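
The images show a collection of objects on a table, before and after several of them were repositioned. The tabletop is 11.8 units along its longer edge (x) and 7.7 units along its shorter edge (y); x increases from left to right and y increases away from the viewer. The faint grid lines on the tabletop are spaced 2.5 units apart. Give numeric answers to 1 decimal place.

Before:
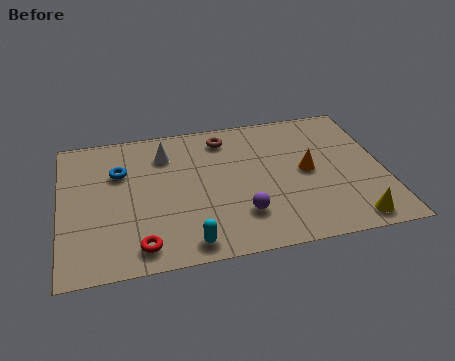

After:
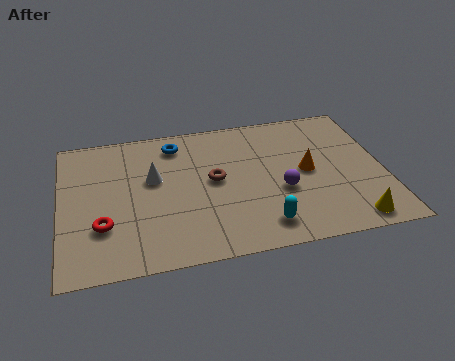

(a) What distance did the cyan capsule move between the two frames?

2.7

The cyan capsule moved from about (4.5, 0.9) to (7.2, 1.3), a distance of √(2.7² + 0.4²) ≈ 2.7.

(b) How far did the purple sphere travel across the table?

1.8

The purple sphere moved from about (6.5, 2.0) to (8.0, 3.0), a distance of √(1.5² + 1.0²) ≈ 1.8.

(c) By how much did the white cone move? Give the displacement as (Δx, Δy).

(-0.5, -1.3)

The white cone started near (3.9, 5.9) and ended near (3.4, 4.6).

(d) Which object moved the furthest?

the cyan capsule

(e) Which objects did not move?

the yellow cone and the orange cone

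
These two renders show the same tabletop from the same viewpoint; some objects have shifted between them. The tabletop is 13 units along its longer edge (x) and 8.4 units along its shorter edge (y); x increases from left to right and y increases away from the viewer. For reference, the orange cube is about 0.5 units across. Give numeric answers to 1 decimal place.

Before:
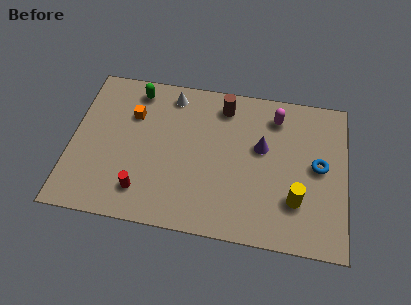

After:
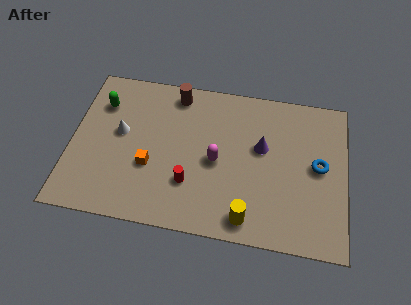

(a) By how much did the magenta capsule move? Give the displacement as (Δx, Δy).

(-2.7, -2.9)

From the two frames, the magenta capsule sits at roughly (9.6, 6.8) before and (6.9, 3.9) after.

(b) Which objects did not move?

the purple cone and the blue torus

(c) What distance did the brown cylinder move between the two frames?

2.3

The brown cylinder was near (7.1, 7.0) before and (4.8, 7.3) after, so it travelled √(2.3² + 0.3²) ≈ 2.3 units.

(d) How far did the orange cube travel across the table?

2.9

The orange cube was near (2.8, 5.8) before and (3.8, 3.1) after, so it travelled √(1.0² + 2.7²) ≈ 2.9 units.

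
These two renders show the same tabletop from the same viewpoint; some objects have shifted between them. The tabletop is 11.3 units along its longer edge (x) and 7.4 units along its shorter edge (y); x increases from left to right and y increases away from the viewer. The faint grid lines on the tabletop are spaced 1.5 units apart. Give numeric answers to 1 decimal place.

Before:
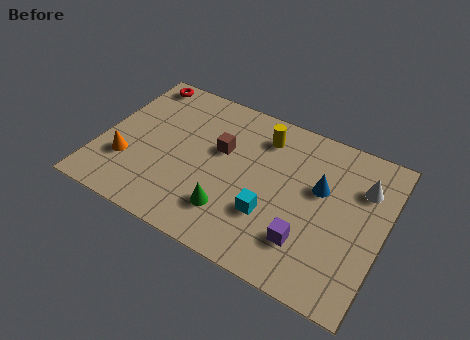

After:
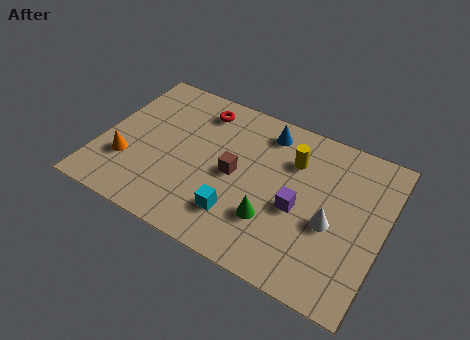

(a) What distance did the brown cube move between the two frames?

1.1

The brown cube was near (4.7, 4.5) before and (5.4, 3.6) after, so it travelled √(0.7² + 0.9²) ≈ 1.1 units.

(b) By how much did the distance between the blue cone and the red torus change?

-5.3

Before: roughly 8.0 units apart; after: 2.7. That's 5.3 units closer together.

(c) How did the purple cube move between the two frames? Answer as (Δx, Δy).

(-0.5, 1.3)

From the two frames, the purple cube sits at roughly (8.5, 1.9) before and (8.0, 3.2) after.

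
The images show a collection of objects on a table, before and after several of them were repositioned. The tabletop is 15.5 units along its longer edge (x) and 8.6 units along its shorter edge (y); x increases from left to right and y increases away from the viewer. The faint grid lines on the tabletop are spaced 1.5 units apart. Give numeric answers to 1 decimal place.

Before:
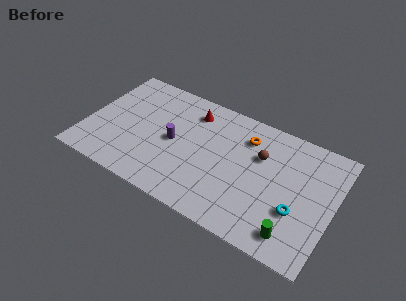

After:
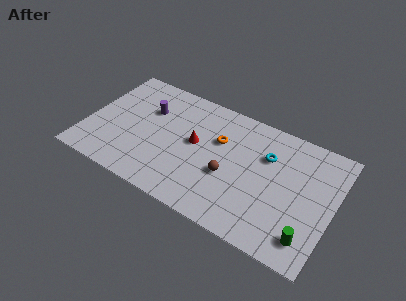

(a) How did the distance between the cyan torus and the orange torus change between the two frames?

-2.1

They were about 5.1 units apart before and 3.0 after — 2.1 units closer together.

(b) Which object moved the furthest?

the cyan torus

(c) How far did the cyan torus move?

3.6

The cyan torus was near (13.4, 3.0) before and (11.2, 5.9) after, so it travelled √(2.2² + 2.9²) ≈ 3.6 units.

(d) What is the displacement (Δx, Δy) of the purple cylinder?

(-1.9, 1.6)

From the two frames, the purple cylinder sits at roughly (5.5, 4.2) before and (3.6, 5.8) after.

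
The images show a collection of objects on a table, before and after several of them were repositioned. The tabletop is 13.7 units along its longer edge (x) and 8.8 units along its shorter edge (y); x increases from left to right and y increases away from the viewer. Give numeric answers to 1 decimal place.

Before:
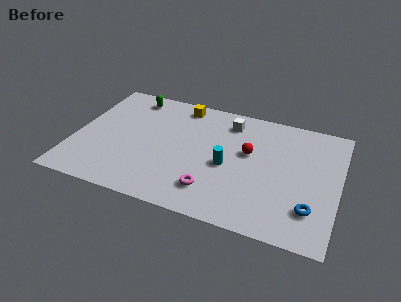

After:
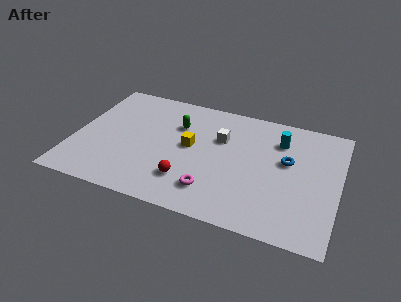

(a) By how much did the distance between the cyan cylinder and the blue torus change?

-3.2

Before: roughly 4.7 units apart; after: 1.5. That's 3.2 units closer together.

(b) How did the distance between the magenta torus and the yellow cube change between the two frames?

-3.1

Before: roughly 6.2 units apart; after: 3.1. That's 3.1 units closer together.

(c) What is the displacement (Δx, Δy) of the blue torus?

(-1.4, 3.0)

The blue torus started near (12.4, 2.2) and ended near (11.0, 5.2).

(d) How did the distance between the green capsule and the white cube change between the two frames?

-2.9

Before: roughly 5.2 units apart; after: 2.3. That's 2.9 units closer together.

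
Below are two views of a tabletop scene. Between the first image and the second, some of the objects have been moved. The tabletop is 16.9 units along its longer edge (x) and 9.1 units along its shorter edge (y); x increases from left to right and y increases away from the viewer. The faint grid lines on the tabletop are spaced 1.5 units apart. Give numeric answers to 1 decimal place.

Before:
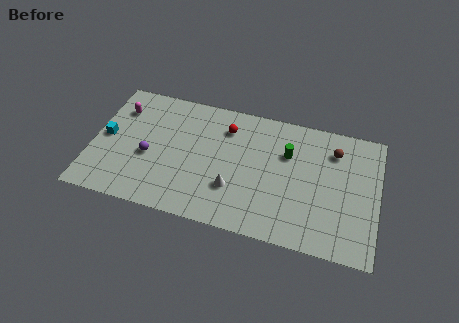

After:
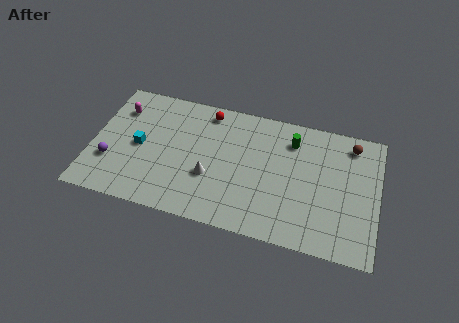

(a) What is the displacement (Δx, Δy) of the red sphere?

(-1.2, 0.9)

From the two frames, the red sphere sits at roughly (7.8, 7.0) before and (6.6, 7.9) after.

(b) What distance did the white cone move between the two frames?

1.5

The white cone moved from about (8.5, 2.8) to (7.1, 3.3), a distance of √(1.4² + 0.5²) ≈ 1.5.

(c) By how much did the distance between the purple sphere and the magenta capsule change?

+0.3

They were about 3.6 units apart before and 3.9 after — 0.3 units further apart.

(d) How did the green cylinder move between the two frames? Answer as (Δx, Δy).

(0.2, 1.0)

From the two frames, the green cylinder sits at roughly (11.5, 6.1) before and (11.7, 7.1) after.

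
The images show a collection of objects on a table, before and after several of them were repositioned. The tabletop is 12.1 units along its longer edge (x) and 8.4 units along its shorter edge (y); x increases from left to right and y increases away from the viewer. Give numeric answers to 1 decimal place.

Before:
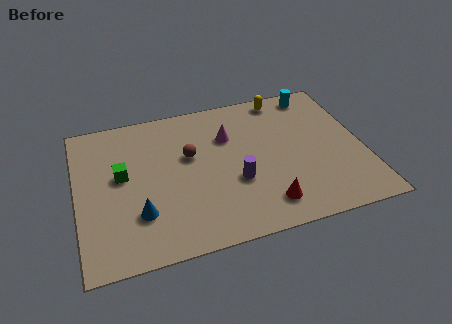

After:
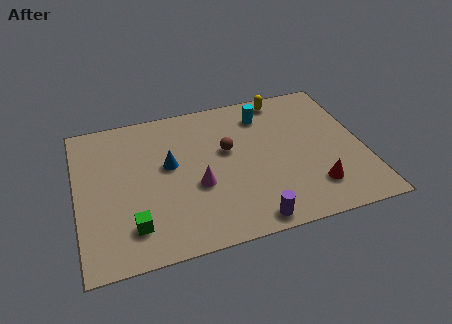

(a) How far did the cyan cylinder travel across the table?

2.4

The cyan cylinder moved from about (10.4, 7.4) to (8.1, 6.7), a distance of √(2.3² + 0.7²) ≈ 2.4.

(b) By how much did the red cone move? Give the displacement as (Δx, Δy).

(2.1, 0.4)

The red cone started near (7.7, 1.5) and ended near (9.8, 1.9).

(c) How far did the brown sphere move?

1.6

From (4.8, 5.1) to (6.4, 5.0), the brown sphere covered √(1.6² + 0.1²) ≈ 1.6 units.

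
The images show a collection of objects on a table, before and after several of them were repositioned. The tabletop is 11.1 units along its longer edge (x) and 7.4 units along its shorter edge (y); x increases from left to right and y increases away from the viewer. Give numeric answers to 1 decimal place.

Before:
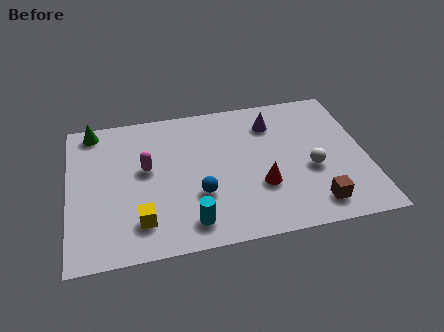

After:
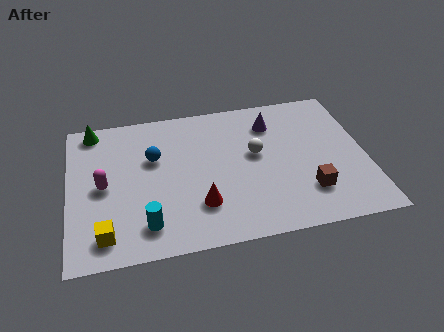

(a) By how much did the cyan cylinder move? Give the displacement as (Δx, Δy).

(-1.6, 0.2)

The cyan cylinder started near (4.4, 1.2) and ended near (2.8, 1.4).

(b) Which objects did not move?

the purple cone and the green cone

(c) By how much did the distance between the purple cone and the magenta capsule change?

+1.7

They were about 5.0 units apart before and 6.7 after — 1.7 units further apart.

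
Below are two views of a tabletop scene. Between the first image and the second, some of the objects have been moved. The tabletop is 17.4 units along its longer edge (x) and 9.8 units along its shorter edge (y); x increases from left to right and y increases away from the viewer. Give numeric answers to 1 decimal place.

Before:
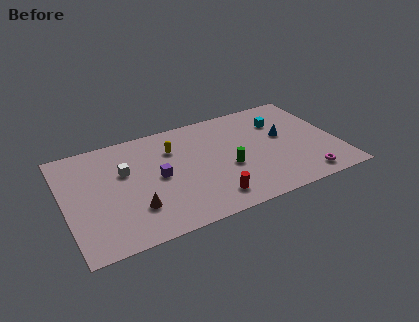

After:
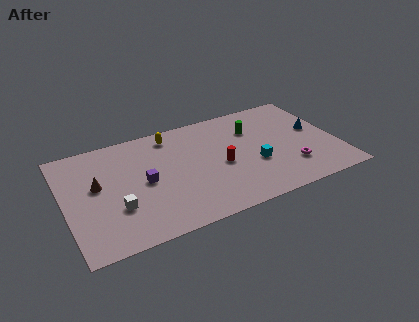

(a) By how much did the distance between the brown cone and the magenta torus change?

+1.7

Before: roughly 10.8 units apart; after: 12.5. That's 1.7 units further apart.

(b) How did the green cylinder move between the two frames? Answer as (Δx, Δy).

(2.0, 3.0)

From the two frames, the green cylinder sits at roughly (10.3, 4.0) before and (12.3, 7.0) after.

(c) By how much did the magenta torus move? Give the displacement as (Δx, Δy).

(-0.7, 1.3)

The magenta torus was at about (14.9, 1.3) and moved to about (14.2, 2.6).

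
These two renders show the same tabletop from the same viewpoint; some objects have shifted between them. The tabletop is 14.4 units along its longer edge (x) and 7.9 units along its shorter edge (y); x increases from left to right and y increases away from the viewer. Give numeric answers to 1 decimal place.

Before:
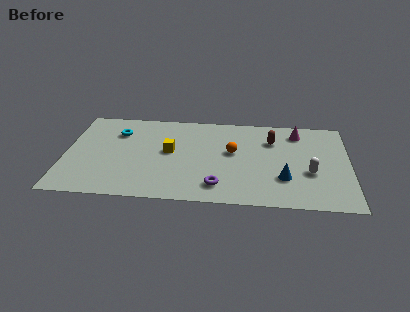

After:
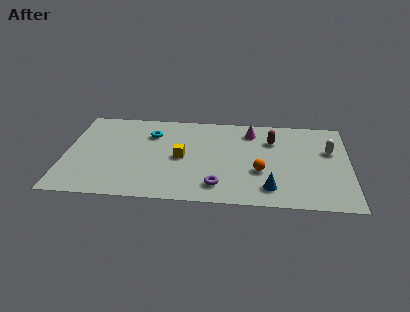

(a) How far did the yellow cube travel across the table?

0.8

The yellow cube was near (5.3, 4.3) before and (5.9, 3.8) after, so it travelled √(0.6² + 0.5²) ≈ 0.8 units.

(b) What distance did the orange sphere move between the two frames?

2.1

From (8.5, 4.5) to (9.9, 2.9), the orange sphere covered √(1.4² + 1.6²) ≈ 2.1 units.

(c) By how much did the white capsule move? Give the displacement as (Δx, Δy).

(1.0, 2.0)

The white capsule started near (12.4, 3.0) and ended near (13.4, 5.0).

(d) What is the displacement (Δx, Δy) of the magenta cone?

(-2.4, -0.1)

The magenta cone started near (11.8, 6.5) and ended near (9.4, 6.4).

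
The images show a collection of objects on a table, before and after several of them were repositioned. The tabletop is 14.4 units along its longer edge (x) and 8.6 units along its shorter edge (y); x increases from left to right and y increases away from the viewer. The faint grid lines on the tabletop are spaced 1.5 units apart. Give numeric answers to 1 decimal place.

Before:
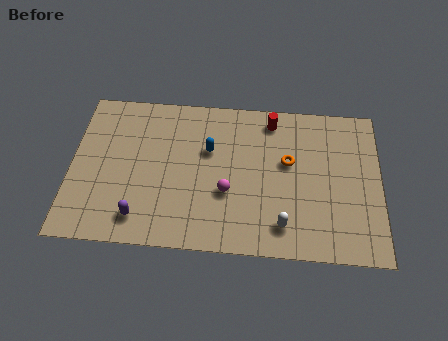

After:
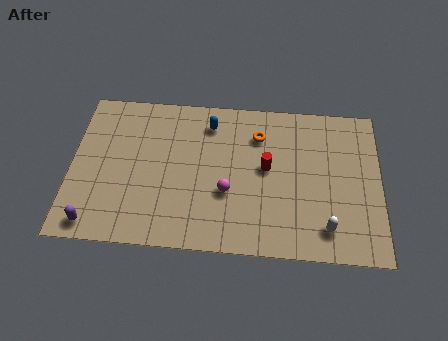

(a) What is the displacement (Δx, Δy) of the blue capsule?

(0.0, 1.5)

The blue capsule started near (6.4, 5.5) and ended near (6.4, 7.0).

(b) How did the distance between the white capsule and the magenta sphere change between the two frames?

+1.8

They were about 3.1 units apart before and 4.9 after — 1.8 units further apart.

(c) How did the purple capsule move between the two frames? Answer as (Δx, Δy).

(-2.1, -0.5)

The purple capsule started near (3.3, 1.5) and ended near (1.2, 1.0).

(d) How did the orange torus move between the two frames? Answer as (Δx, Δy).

(-1.4, 1.4)

The orange torus was at about (10.1, 5.1) and moved to about (8.7, 6.5).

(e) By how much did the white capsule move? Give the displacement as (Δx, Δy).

(2.0, 0.0)

The white capsule was at about (9.9, 1.6) and moved to about (11.9, 1.6).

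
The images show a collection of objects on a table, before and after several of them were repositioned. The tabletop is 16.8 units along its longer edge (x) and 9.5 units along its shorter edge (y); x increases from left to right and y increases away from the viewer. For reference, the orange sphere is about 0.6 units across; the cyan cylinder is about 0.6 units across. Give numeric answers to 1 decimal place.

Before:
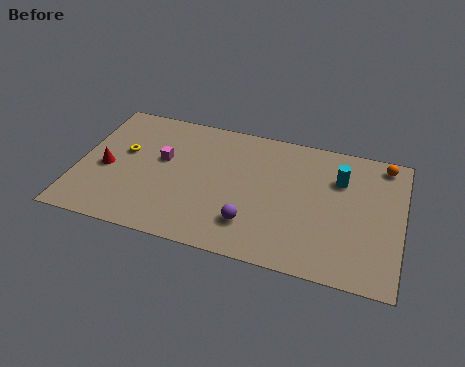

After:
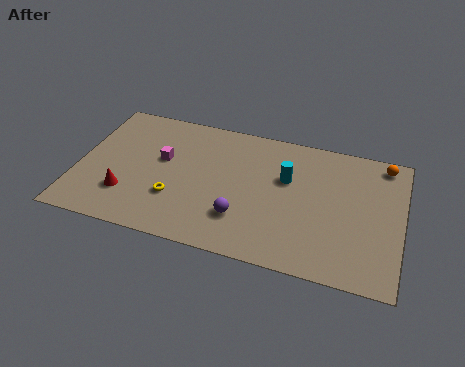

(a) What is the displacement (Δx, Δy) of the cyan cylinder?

(-2.7, -0.7)

The cyan cylinder started near (13.5, 6.7) and ended near (10.8, 6.0).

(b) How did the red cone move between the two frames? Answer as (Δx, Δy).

(1.2, -1.6)

The red cone started near (1.5, 4.2) and ended near (2.7, 2.6).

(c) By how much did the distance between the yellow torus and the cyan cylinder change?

-4.9

They were about 11.3 units apart before and 6.4 after — 4.9 units closer together.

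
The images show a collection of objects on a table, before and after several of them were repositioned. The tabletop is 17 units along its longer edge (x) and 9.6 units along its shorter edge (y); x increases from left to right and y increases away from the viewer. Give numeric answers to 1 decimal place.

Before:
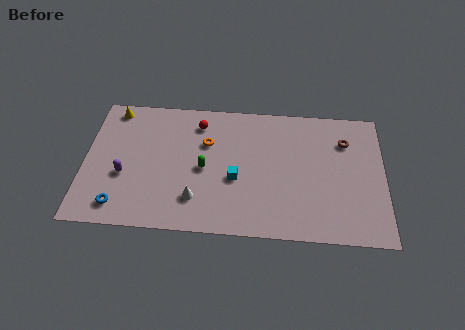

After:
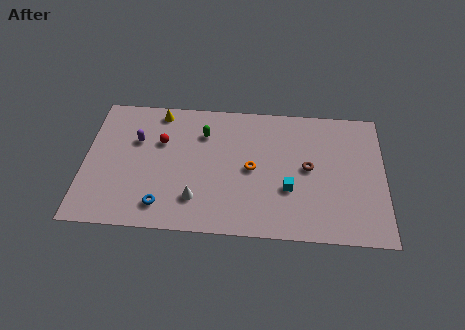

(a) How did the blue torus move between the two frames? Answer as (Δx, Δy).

(2.4, 0.2)

From the two frames, the blue torus sits at roughly (2.1, 1.5) before and (4.5, 1.7) after.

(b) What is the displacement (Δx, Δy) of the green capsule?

(-0.1, 2.6)

The green capsule started near (6.8, 4.5) and ended near (6.7, 7.1).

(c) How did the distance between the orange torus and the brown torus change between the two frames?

-4.7

The distance was about 7.9 in the first image and 3.2 in the second, so they moved 4.7 units closer together.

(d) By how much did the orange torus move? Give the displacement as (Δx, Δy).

(2.6, -1.7)

The orange torus started near (6.9, 6.4) and ended near (9.5, 4.7).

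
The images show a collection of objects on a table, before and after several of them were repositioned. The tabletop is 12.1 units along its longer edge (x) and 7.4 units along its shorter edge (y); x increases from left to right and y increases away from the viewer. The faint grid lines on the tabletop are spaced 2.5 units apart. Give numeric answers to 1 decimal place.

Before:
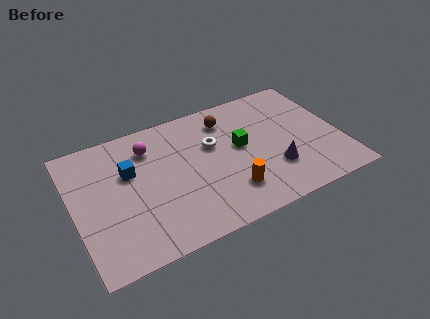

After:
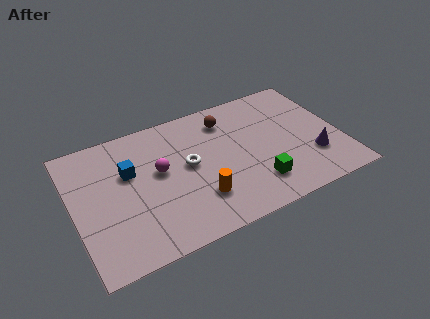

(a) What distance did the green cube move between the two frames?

2.4

From (7.6, 4.1) to (8.0, 1.7), the green cube covered √(0.4² + 2.4²) ≈ 2.4 units.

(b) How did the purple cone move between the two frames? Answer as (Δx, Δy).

(1.8, 0.0)

The purple cone was at about (8.9, 2.2) and moved to about (10.7, 2.2).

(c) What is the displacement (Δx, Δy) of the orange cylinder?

(-1.4, 0.2)

From the two frames, the orange cylinder sits at roughly (6.8, 1.8) before and (5.4, 2.0) after.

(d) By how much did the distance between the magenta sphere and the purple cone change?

+0.7

Before: roughly 6.4 units apart; after: 7.1. That's 0.7 units further apart.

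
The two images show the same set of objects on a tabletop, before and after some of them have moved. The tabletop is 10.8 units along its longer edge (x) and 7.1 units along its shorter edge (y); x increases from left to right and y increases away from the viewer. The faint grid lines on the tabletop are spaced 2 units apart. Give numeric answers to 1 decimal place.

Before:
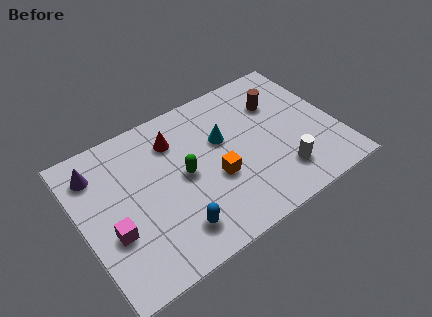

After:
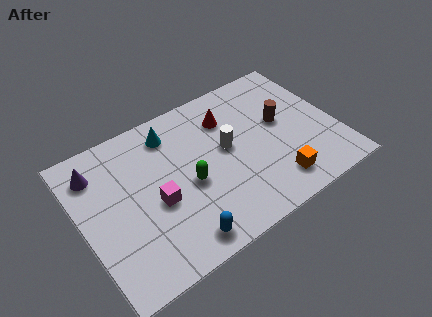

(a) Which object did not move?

the purple cone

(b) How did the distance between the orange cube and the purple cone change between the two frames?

+2.7

They were about 5.4 units apart before and 8.1 after — 2.7 units further apart.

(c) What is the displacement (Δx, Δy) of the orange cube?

(2.3, -1.5)

The orange cube was at about (5.5, 2.8) and moved to about (7.8, 1.3).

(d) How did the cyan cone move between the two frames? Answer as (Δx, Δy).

(-2.0, 1.4)

The cyan cone was at about (6.1, 4.4) and moved to about (4.1, 5.8).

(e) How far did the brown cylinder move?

1.0

From (8.6, 5.0) to (8.6, 4.0), the brown cylinder covered √(0.0² + 1.0²) ≈ 1.0 units.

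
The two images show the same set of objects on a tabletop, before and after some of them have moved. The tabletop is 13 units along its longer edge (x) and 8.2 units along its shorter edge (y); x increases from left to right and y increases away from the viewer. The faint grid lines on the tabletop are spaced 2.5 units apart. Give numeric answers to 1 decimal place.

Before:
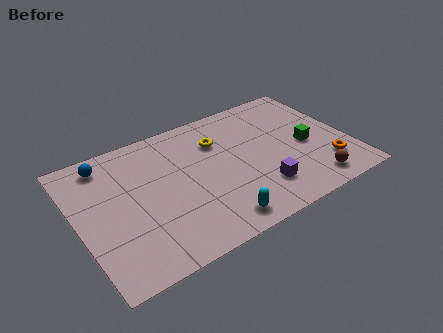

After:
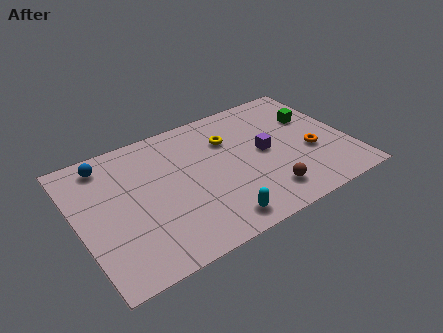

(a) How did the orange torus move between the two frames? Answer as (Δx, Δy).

(-0.6, 1.2)

The orange torus was at about (11.7, 2.0) and moved to about (11.1, 3.2).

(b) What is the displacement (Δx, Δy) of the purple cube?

(0.6, 2.2)

The purple cube was at about (8.4, 2.0) and moved to about (9.0, 4.2).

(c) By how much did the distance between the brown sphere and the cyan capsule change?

-2.2

The distance was about 4.7 in the first image and 2.5 in the second, so they moved 2.2 units closer together.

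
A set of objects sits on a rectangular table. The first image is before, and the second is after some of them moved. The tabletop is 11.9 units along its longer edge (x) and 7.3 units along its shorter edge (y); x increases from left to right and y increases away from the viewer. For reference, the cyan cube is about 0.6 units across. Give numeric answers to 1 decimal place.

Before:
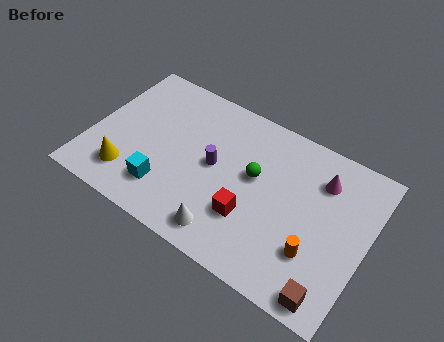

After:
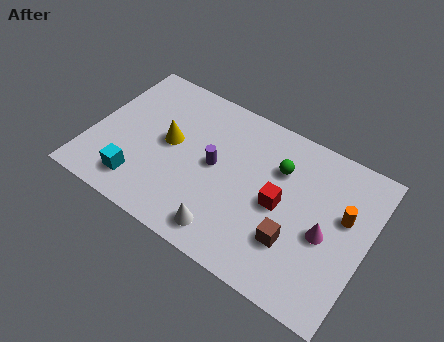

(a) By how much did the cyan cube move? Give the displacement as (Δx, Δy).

(-1.1, -0.3)

From the two frames, the cyan cube sits at roughly (3.5, 1.7) before and (2.4, 1.4) after.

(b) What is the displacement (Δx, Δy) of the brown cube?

(-1.8, 1.4)

The brown cube started near (10.8, 0.8) and ended near (9.0, 2.2).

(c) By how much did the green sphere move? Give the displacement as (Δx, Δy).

(0.9, 0.9)

From the two frames, the green sphere sits at roughly (7.0, 4.2) before and (7.9, 5.1) after.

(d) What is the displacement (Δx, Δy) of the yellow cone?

(1.4, 2.3)

From the two frames, the yellow cone sits at roughly (1.9, 1.6) before and (3.3, 3.9) after.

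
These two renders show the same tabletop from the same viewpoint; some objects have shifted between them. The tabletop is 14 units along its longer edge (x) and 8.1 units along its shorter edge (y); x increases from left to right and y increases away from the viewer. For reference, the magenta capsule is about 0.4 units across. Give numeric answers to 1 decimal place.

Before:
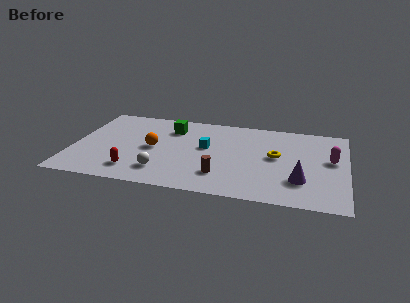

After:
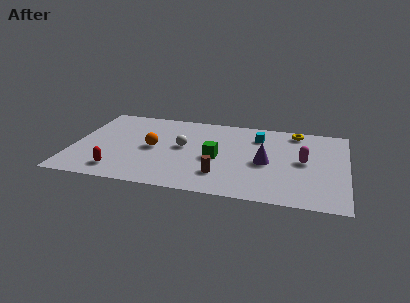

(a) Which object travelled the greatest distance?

the green cube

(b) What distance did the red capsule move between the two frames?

0.8

From (3.3, 1.6) to (2.5, 1.4), the red capsule covered √(0.8² + 0.2²) ≈ 0.8 units.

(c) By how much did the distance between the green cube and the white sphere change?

-2.4

They were about 4.4 units apart before and 2.0 after — 2.4 units closer together.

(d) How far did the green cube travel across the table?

3.6

The green cube was near (4.9, 6.2) before and (7.4, 3.6) after, so it travelled √(2.5² + 2.6²) ≈ 3.6 units.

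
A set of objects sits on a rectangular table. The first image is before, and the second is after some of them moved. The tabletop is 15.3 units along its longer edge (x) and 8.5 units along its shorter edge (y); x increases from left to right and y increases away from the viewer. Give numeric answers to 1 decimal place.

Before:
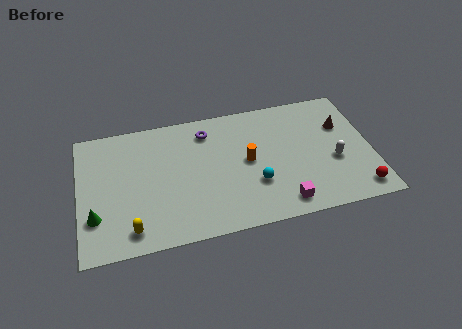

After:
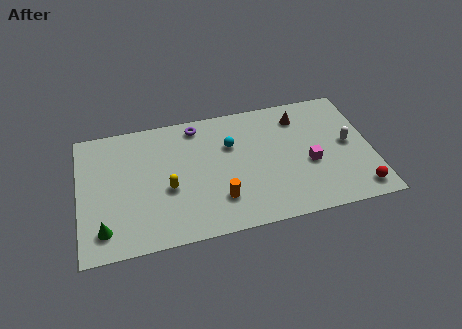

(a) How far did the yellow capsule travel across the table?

3.0

From (2.6, 1.3) to (4.6, 3.5), the yellow capsule covered √(2.0² + 2.2²) ≈ 3.0 units.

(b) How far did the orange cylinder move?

2.7

The orange cylinder moved from about (8.8, 4.4) to (7.2, 2.2), a distance of √(1.6² + 2.2²) ≈ 2.7.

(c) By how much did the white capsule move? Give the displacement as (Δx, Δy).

(0.8, 1.0)

The white capsule started near (13.3, 3.4) and ended near (14.1, 4.4).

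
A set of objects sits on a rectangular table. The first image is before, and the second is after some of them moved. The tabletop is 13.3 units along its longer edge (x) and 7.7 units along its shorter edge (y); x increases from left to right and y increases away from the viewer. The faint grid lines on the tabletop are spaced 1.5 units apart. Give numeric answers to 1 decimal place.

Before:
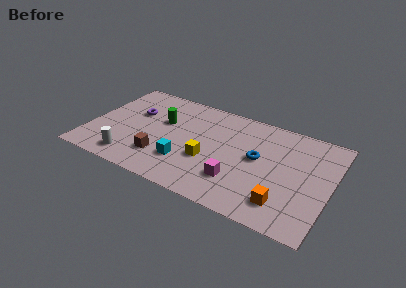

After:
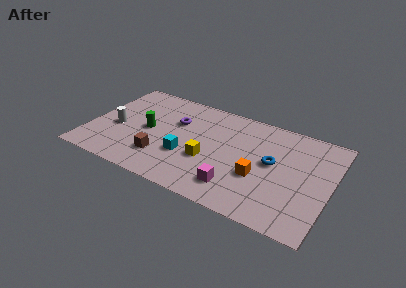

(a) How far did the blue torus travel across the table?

0.8

The blue torus moved from about (9.3, 4.2) to (10.1, 4.2), a distance of √(0.8² + 0.0²) ≈ 0.8.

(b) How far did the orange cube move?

2.0

The orange cube was near (11.0, 1.6) before and (9.5, 2.9) after, so it travelled √(1.5² + 1.3²) ≈ 2.0 units.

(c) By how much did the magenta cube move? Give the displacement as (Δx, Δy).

(0.0, -0.5)

From the two frames, the magenta cube sits at roughly (8.4, 2.1) before and (8.4, 1.6) after.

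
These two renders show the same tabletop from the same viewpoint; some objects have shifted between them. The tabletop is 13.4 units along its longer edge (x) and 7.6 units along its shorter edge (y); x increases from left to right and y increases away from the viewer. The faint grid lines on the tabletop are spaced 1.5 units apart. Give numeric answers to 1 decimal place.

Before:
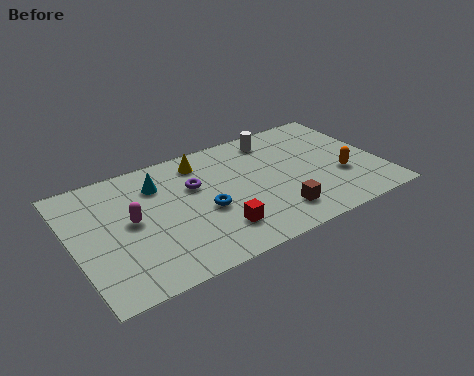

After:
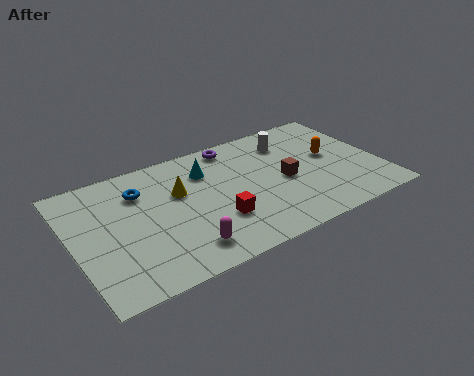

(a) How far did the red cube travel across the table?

0.6

The red cube was near (5.9, 1.8) before and (6.0, 2.4) after, so it travelled √(0.1² + 0.6²) ≈ 0.6 units.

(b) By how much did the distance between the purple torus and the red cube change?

+1.4

They were about 3.1 units apart before and 4.5 after — 1.4 units further apart.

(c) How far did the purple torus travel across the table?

2.7

The purple torus moved from about (5.4, 4.9) to (7.4, 6.7), a distance of √(2.0² + 1.8²) ≈ 2.7.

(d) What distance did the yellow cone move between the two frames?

1.9

The yellow cone was near (5.9, 6.3) before and (4.7, 4.8) after, so it travelled √(1.2² + 1.5²) ≈ 1.9 units.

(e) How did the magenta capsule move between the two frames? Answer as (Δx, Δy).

(1.9, -2.6)

The magenta capsule started near (2.5, 4.0) and ended near (4.4, 1.4).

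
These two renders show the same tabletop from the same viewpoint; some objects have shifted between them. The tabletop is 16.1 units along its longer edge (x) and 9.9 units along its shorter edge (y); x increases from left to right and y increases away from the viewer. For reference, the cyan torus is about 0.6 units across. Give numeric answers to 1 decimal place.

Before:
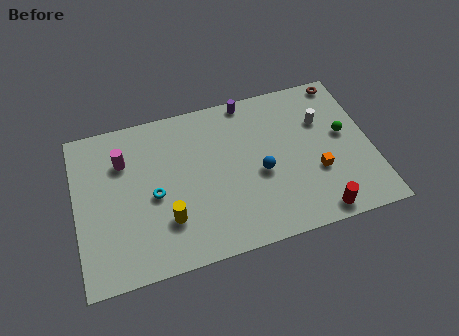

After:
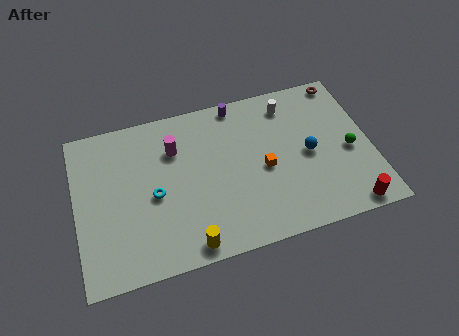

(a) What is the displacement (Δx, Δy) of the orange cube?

(-2.8, 1.0)

The orange cube started near (13.0, 3.5) and ended near (10.2, 4.5).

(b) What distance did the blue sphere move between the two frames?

2.7

The blue sphere was near (10.0, 4.3) before and (12.7, 4.8) after, so it travelled √(2.7² + 0.5²) ≈ 2.7 units.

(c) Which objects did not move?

the brown torus and the cyan torus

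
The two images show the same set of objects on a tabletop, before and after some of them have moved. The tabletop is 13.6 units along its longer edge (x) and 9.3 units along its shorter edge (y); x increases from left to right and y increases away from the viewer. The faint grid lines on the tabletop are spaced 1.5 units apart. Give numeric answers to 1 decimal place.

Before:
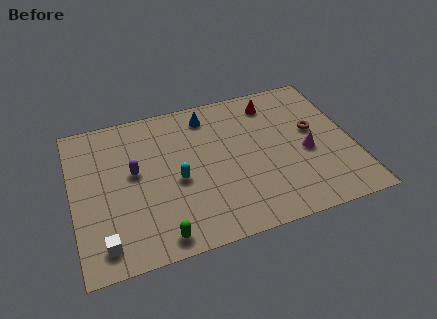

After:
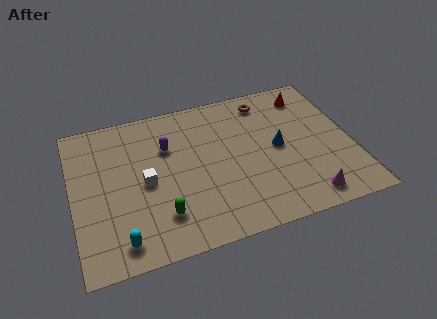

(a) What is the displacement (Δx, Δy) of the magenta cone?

(-0.3, -2.8)

The magenta cone started near (11.3, 4.0) and ended near (11.0, 1.2).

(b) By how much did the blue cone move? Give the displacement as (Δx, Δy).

(3.2, -3.1)

The blue cone was at about (6.8, 7.8) and moved to about (10.0, 4.7).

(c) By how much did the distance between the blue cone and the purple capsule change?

+0.9

The distance was about 4.6 in the first image and 5.5 in the second, so they moved 0.9 units further apart.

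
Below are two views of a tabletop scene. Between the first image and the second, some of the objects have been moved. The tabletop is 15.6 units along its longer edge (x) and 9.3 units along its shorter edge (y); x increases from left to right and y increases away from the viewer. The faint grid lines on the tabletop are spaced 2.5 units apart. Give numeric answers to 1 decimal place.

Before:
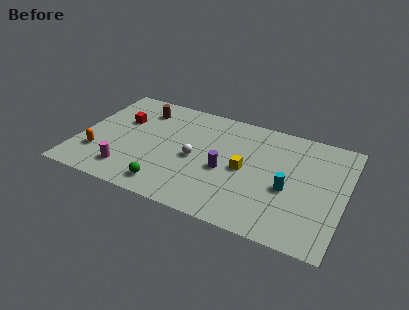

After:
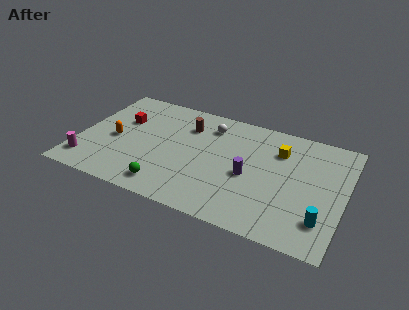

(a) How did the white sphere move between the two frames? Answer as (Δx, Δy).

(0.5, 3.1)

The white sphere was at about (6.9, 4.3) and moved to about (7.4, 7.4).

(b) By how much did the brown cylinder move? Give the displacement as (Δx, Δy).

(2.8, -0.5)

The brown cylinder was at about (3.3, 7.4) and moved to about (6.1, 6.9).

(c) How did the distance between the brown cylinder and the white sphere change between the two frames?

-3.4

They were about 4.8 units apart before and 1.4 after — 3.4 units closer together.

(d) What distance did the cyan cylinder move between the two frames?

2.7

The cyan cylinder moved from about (12.4, 3.9) to (14.5, 2.2), a distance of √(2.1² + 1.7²) ≈ 2.7.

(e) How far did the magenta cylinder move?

2.4

The magenta cylinder moved from about (3.2, 1.8) to (0.8, 1.7), a distance of √(2.4² + 0.1²) ≈ 2.4.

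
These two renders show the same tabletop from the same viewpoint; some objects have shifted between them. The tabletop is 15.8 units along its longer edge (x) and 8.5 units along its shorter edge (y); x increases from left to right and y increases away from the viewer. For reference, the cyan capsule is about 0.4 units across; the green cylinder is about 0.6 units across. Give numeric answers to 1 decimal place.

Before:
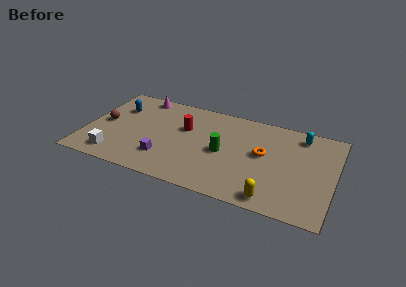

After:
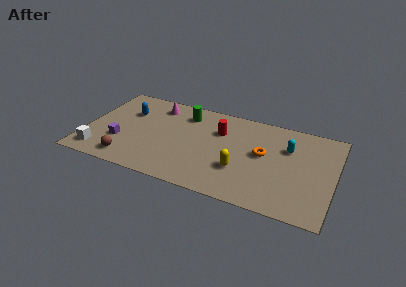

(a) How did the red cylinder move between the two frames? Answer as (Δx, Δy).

(2.2, 0.5)

The red cylinder started near (6.2, 5.4) and ended near (8.4, 5.9).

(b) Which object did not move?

the orange torus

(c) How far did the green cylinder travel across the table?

3.9

The green cylinder moved from about (8.8, 4.0) to (6.1, 6.8), a distance of √(2.7² + 2.8²) ≈ 3.9.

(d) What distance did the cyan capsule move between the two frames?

1.6

The cyan capsule moved from about (13.5, 7.2) to (12.8, 5.8), a distance of √(0.7² + 1.4²) ≈ 1.6.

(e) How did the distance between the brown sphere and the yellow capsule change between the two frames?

-4.4

The distance was about 11.6 in the first image and 7.2 in the second, so they moved 4.4 units closer together.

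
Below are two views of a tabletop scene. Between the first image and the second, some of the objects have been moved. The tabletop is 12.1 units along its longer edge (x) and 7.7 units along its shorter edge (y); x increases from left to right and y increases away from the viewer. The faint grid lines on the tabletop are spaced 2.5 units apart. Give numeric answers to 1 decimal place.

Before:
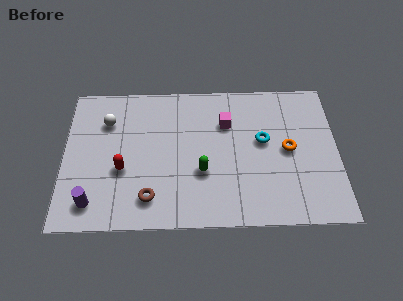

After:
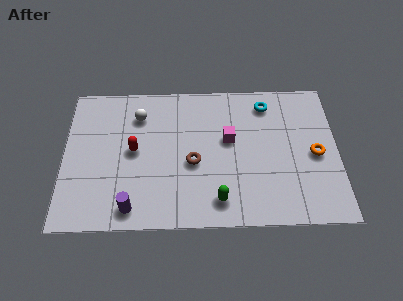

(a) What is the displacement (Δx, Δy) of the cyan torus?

(0.2, 2.0)

From the two frames, the cyan torus sits at roughly (8.8, 4.4) before and (9.0, 6.4) after.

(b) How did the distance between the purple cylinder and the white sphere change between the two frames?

+0.6

The distance was about 4.3 in the first image and 4.9 in the second, so they moved 0.6 units further apart.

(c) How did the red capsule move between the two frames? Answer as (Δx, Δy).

(0.5, 1.0)

The red capsule was at about (2.6, 3.0) and moved to about (3.1, 4.0).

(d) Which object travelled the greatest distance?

the brown torus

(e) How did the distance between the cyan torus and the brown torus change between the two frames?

-1.3

Before: roughly 5.8 units apart; after: 4.5. That's 1.3 units closer together.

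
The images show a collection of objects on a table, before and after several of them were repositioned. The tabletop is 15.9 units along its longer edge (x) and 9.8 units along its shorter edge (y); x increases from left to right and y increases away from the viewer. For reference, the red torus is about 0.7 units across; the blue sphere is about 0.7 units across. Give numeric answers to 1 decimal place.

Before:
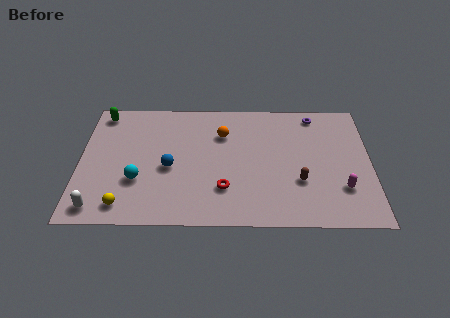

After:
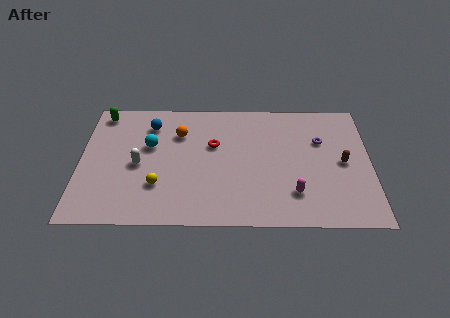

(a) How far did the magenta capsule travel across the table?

2.6

From (14.3, 2.8) to (11.7, 2.4), the magenta capsule covered √(2.6² + 0.4²) ≈ 2.6 units.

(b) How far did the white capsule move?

3.9

From (1.1, 1.2) to (3.2, 4.5), the white capsule covered √(2.1² + 3.3²) ≈ 3.9 units.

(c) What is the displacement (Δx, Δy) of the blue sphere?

(-1.1, 3.4)

The blue sphere started near (4.9, 4.3) and ended near (3.8, 7.7).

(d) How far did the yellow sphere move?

2.3

From (2.5, 1.4) to (4.3, 2.9), the yellow sphere covered √(1.8² + 1.5²) ≈ 2.3 units.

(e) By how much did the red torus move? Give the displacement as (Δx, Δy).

(-0.6, 3.4)

From the two frames, the red torus sits at roughly (7.9, 2.7) before and (7.3, 6.1) after.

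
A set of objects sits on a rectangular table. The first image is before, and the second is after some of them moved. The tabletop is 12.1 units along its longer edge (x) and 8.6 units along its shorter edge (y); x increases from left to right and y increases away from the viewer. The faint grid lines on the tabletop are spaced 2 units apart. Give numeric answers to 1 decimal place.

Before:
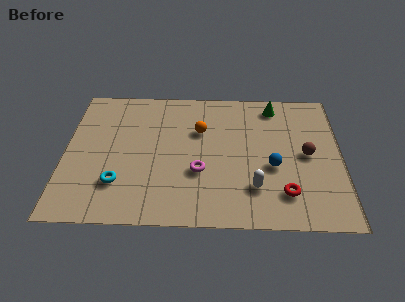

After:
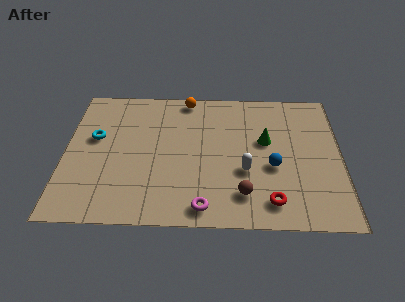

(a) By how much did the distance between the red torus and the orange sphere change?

+2.1

The distance was about 5.3 in the first image and 7.4 in the second, so they moved 2.1 units further apart.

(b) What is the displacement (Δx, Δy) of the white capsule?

(-0.4, 1.0)

The white capsule started near (8.3, 2.2) and ended near (7.9, 3.2).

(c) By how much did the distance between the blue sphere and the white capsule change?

-0.3

Before: roughly 1.5 units apart; after: 1.2. That's 0.3 units closer together.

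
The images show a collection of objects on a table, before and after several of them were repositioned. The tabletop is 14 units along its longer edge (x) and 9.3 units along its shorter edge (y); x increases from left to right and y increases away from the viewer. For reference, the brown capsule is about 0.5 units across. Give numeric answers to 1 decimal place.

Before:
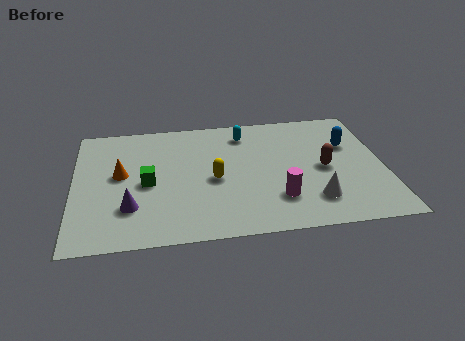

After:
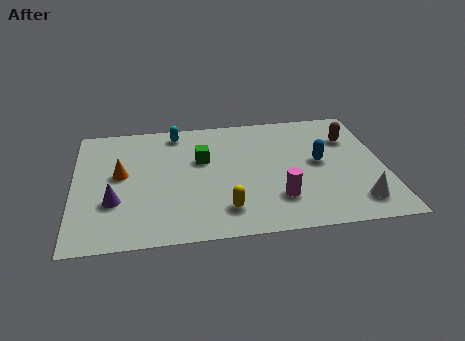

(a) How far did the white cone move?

1.9

The white cone moved from about (10.7, 2.1) to (12.6, 1.7), a distance of √(1.9² + 0.4²) ≈ 1.9.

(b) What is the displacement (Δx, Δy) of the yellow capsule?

(0.4, -2.3)

From the two frames, the yellow capsule sits at roughly (6.3, 4.2) before and (6.7, 1.9) after.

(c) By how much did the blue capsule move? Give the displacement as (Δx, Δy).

(-1.4, -1.2)

The blue capsule started near (12.5, 6.1) and ended near (11.1, 4.9).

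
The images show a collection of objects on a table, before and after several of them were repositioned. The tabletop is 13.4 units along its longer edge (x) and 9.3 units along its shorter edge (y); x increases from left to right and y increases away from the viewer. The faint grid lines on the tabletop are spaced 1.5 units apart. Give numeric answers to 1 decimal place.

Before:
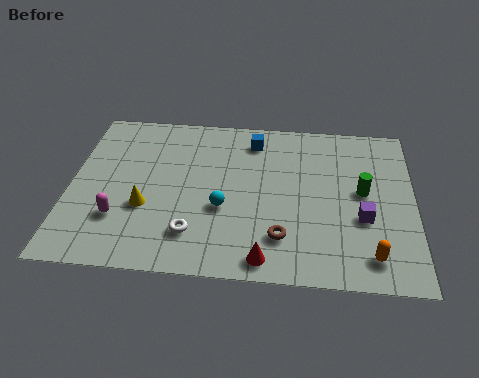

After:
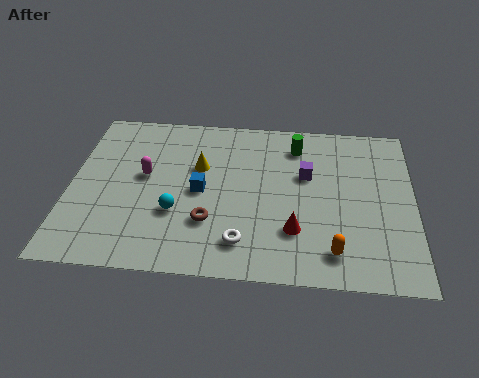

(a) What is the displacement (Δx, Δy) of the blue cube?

(-2.0, -3.2)

From the two frames, the blue cube sits at roughly (7.1, 7.7) before and (5.1, 4.5) after.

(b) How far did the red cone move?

1.9

From (7.7, 1.0) to (8.8, 2.6), the red cone covered √(1.1² + 1.6²) ≈ 1.9 units.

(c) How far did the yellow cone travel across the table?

3.2

The yellow cone was near (3.0, 3.4) before and (5.0, 5.9) after, so it travelled √(2.0² + 2.5²) ≈ 3.2 units.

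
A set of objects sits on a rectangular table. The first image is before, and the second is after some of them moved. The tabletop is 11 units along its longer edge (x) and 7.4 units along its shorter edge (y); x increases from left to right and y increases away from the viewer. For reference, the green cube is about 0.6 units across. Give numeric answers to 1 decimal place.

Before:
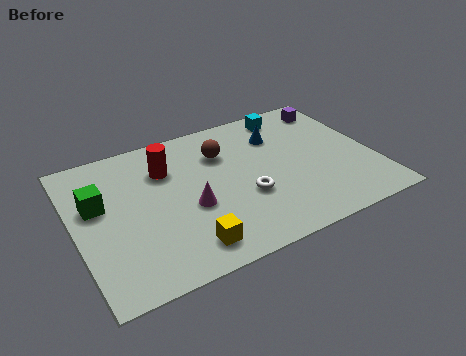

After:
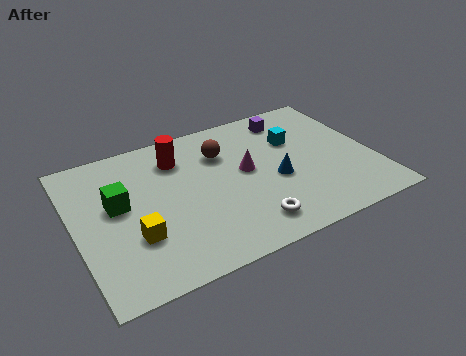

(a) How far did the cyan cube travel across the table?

1.5

From (8.3, 6.4) to (8.3, 4.9), the cyan cube covered √(0.0² + 1.5²) ≈ 1.5 units.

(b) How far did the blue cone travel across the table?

2.3

The blue cone was near (7.7, 5.4) before and (7.3, 3.1) after, so it travelled √(0.4² + 2.3²) ≈ 2.3 units.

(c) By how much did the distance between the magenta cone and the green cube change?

+1.2

Before: roughly 3.5 units apart; after: 4.7. That's 1.2 units further apart.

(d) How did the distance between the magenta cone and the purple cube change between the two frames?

-3.7

They were about 6.7 units apart before and 3.0 after — 3.7 units closer together.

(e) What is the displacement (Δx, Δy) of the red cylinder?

(0.5, 0.4)

From the two frames, the red cylinder sits at roughly (3.5, 5.3) before and (4.0, 5.7) after.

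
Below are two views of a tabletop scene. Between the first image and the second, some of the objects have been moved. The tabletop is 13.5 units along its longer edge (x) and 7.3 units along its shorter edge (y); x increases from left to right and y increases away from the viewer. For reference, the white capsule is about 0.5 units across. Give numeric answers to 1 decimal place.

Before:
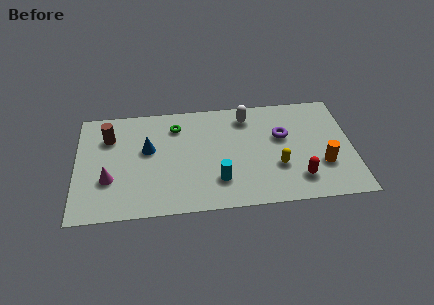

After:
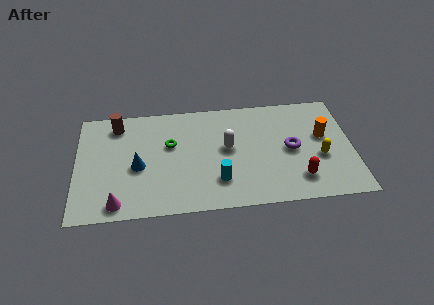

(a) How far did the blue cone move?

1.2

From (3.5, 4.3) to (3.0, 3.2), the blue cone covered √(0.5² + 1.1²) ≈ 1.2 units.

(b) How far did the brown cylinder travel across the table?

0.9

The brown cylinder moved from about (1.6, 5.3) to (2.0, 6.1), a distance of √(0.4² + 0.8²) ≈ 0.9.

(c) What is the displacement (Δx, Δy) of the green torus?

(-0.3, -1.2)

From the two frames, the green torus sits at roughly (4.9, 5.7) before and (4.6, 4.5) after.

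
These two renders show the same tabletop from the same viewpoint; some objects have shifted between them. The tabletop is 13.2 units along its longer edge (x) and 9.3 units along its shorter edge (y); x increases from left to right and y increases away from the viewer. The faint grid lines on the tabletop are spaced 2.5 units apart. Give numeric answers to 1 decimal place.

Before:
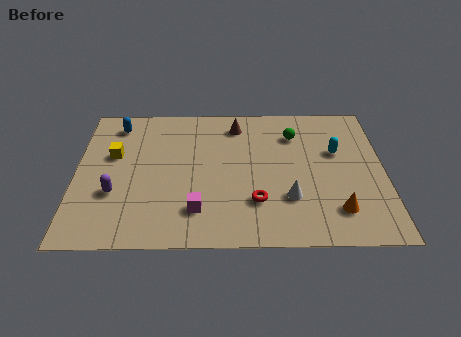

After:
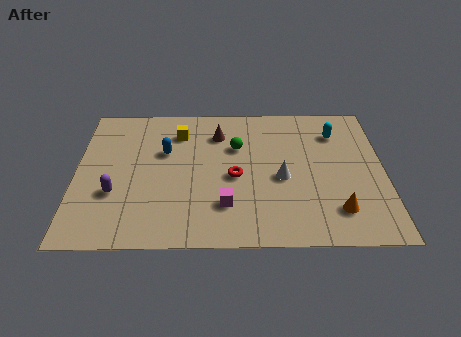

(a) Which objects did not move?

the orange cone and the purple capsule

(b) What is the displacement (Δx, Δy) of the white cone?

(-0.3, 1.3)

The white cone started near (9.1, 2.8) and ended near (8.8, 4.1).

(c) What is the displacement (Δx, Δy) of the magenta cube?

(1.2, 0.3)

From the two frames, the magenta cube sits at roughly (5.2, 2.1) before and (6.4, 2.4) after.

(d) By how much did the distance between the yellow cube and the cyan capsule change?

-2.8

The distance was about 9.6 in the first image and 6.8 in the second, so they moved 2.8 units closer together.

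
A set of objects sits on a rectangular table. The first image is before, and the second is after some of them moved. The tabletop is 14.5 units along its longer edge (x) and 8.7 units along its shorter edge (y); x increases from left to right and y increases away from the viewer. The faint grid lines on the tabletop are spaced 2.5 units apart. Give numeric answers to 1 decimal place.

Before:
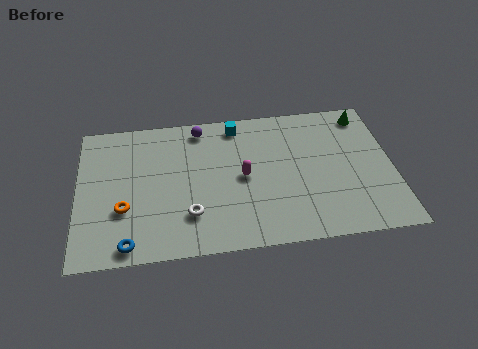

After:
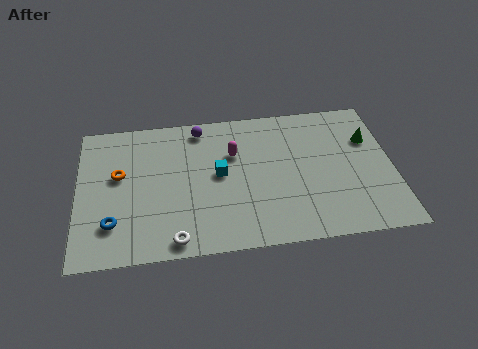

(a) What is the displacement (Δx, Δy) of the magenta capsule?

(-0.4, 1.5)

The magenta capsule was at about (7.6, 4.3) and moved to about (7.2, 5.8).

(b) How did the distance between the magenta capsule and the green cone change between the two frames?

-0.3

They were about 6.6 units apart before and 6.3 after — 0.3 units closer together.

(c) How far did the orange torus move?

2.1

The orange torus moved from about (2.1, 3.0) to (1.9, 5.1), a distance of √(0.2² + 2.1²) ≈ 2.1.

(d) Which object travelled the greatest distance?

the cyan cube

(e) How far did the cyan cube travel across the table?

3.1

The cyan cube moved from about (7.4, 7.6) to (6.5, 4.6), a distance of √(0.9² + 3.0²) ≈ 3.1.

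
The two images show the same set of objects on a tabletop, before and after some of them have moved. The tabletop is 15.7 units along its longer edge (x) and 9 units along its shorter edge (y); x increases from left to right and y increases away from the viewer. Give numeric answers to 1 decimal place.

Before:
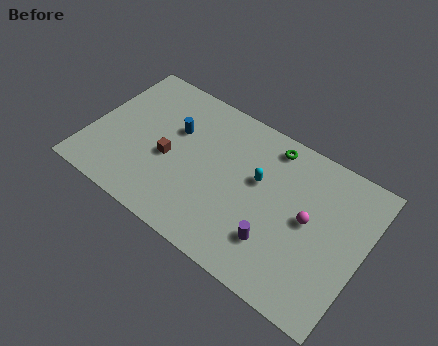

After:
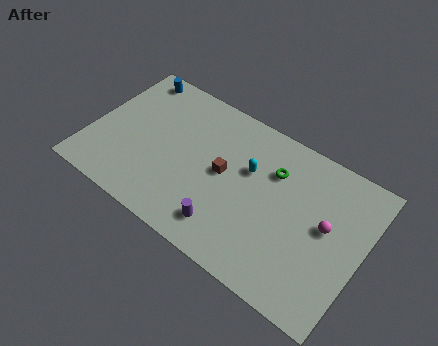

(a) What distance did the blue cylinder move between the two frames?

3.7

From (4.6, 5.8) to (1.6, 8.0), the blue cylinder covered √(3.0² + 2.2²) ≈ 3.7 units.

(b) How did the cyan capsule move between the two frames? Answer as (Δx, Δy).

(-0.6, 0.3)

The cyan capsule was at about (9.6, 5.4) and moved to about (9.0, 5.7).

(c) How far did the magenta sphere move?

1.0

From (12.6, 4.7) to (13.6, 4.9), the magenta sphere covered √(1.0² + 0.2²) ≈ 1.0 units.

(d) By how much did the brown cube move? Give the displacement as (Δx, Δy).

(3.1, 0.8)

The brown cube started near (4.6, 3.9) and ended near (7.7, 4.7).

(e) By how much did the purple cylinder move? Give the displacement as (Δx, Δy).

(-2.7, -0.7)

The purple cylinder started near (11.1, 2.4) and ended near (8.4, 1.7).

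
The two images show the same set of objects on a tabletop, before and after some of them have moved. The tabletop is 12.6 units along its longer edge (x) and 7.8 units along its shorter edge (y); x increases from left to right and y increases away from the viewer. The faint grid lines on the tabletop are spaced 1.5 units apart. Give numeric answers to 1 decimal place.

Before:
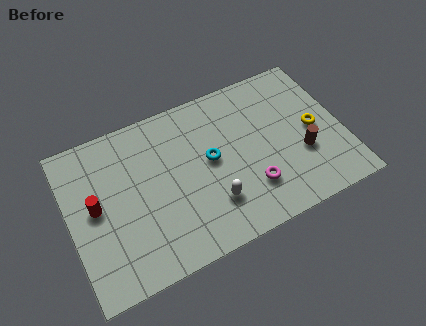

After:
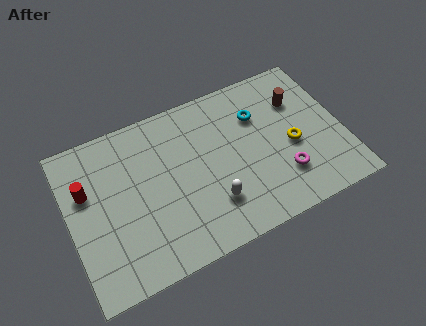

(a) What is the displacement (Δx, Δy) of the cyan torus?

(2.4, 1.3)

The cyan torus started near (6.5, 4.2) and ended near (8.9, 5.5).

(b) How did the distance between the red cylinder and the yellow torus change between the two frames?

-0.7

They were about 10.1 units apart before and 9.4 after — 0.7 units closer together.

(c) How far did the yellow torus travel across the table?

1.2

The yellow torus moved from about (11.3, 3.8) to (10.2, 3.4), a distance of √(1.1² + 0.4²) ≈ 1.2.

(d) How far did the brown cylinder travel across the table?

2.7

The brown cylinder was near (10.6, 2.8) before and (10.8, 5.5) after, so it travelled √(0.2² + 2.7²) ≈ 2.7 units.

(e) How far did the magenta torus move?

1.5

The magenta torus was near (8.1, 2.1) before and (9.6, 2.1) after, so it travelled √(1.5² + 0.0²) ≈ 1.5 units.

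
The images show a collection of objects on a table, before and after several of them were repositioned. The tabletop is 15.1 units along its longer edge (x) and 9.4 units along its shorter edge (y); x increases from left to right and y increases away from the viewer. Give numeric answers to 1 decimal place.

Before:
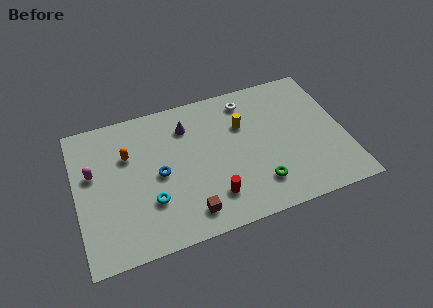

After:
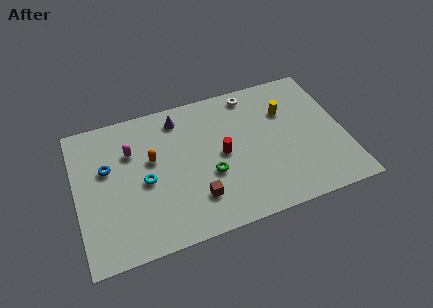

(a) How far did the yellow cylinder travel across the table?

2.5

The yellow cylinder was near (9.5, 6.3) before and (12.0, 6.5) after, so it travelled √(2.5² + 0.2²) ≈ 2.5 units.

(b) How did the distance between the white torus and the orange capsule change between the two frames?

-0.6

Before: roughly 7.1 units apart; after: 6.5. That's 0.6 units closer together.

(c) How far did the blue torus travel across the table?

3.1

From (4.6, 4.5) to (1.8, 5.8), the blue torus covered √(2.8² + 1.3²) ≈ 3.1 units.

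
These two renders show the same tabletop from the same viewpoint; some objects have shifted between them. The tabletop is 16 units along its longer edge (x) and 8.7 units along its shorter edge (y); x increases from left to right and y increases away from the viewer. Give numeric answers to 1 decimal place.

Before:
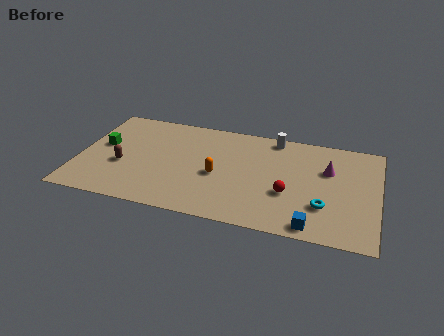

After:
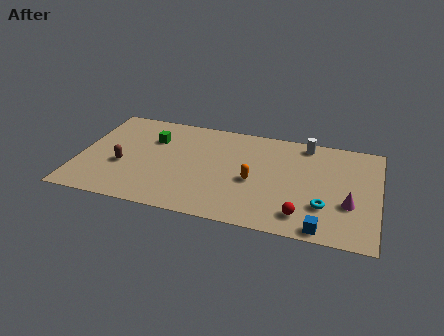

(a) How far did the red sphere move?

1.8

The red sphere was near (11.3, 3.2) before and (12.1, 1.6) after, so it travelled √(0.8² + 1.6²) ≈ 1.8 units.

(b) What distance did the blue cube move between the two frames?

0.5

From (12.7, 0.9) to (13.2, 0.8), the blue cube covered √(0.5² + 0.1²) ≈ 0.5 units.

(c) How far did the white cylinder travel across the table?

1.7

The white cylinder moved from about (10.3, 7.8) to (12.0, 7.7), a distance of √(1.7² + 0.1²) ≈ 1.7.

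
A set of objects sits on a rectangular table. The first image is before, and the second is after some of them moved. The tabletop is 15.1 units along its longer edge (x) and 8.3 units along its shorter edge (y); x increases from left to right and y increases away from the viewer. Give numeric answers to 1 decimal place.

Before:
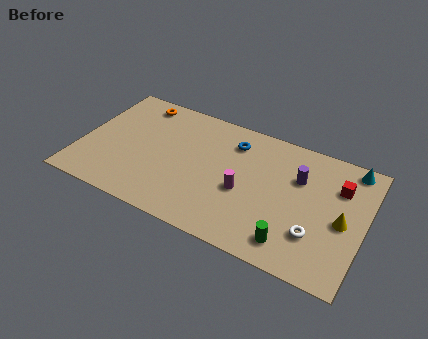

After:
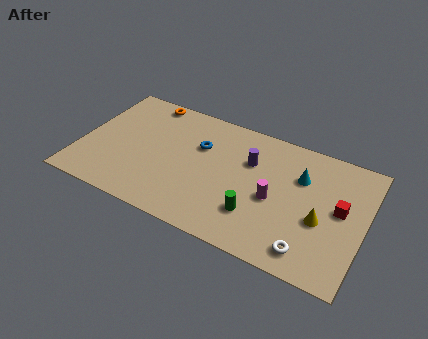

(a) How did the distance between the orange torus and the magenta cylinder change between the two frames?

+1.1

Before: roughly 7.2 units apart; after: 8.3. That's 1.1 units further apart.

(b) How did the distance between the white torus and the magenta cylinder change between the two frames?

-0.9

They were about 4.1 units apart before and 3.2 after — 0.9 units closer together.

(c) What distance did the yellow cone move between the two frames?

1.2

From (14.0, 3.8) to (12.9, 3.4), the yellow cone covered √(1.1² + 0.4²) ≈ 1.2 units.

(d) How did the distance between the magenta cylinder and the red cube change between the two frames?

-1.9

Before: roughly 5.4 units apart; after: 3.5. That's 1.9 units closer together.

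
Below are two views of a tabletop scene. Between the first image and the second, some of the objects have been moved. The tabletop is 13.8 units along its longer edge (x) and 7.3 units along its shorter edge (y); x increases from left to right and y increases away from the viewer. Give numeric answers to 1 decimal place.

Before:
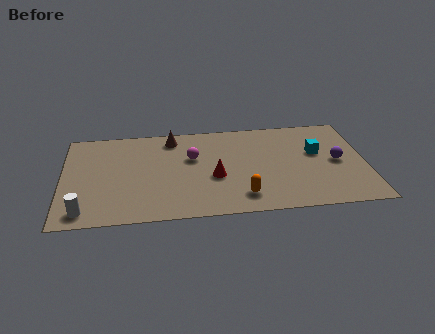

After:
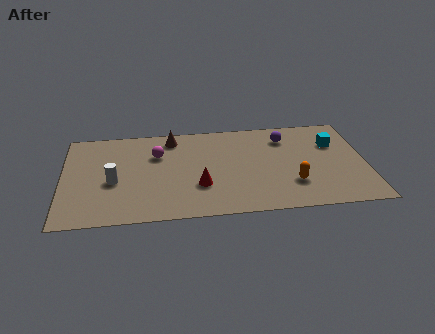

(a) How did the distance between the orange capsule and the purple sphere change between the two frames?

-1.3

The distance was about 4.9 in the first image and 3.6 in the second, so they moved 1.3 units closer together.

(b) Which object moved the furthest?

the purple sphere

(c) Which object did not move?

the brown cone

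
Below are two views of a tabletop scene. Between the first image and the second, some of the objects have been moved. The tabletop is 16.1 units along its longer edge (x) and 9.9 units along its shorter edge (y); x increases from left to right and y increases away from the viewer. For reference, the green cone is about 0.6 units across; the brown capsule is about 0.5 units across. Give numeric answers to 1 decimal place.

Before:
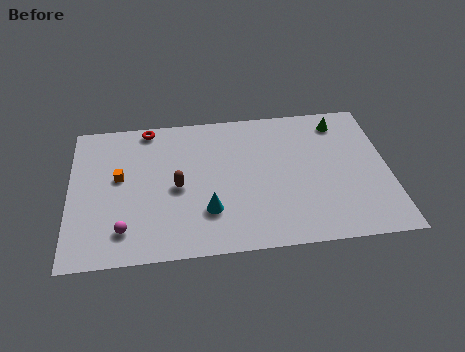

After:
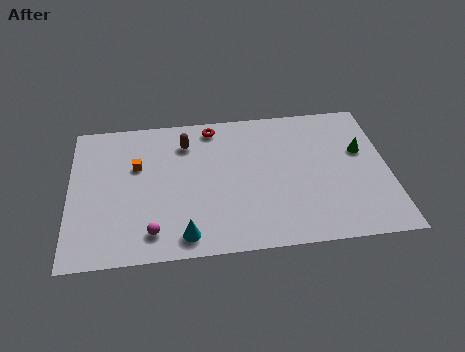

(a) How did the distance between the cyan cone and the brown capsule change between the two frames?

+4.1

Before: roughly 2.3 units apart; after: 6.4. That's 4.1 units further apart.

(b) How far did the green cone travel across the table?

2.4

The green cone was near (13.8, 8.3) before and (14.8, 6.1) after, so it travelled √(1.0² + 2.2²) ≈ 2.4 units.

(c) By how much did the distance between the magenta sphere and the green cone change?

-1.2

Before: roughly 12.8 units apart; after: 11.6. That's 1.2 units closer together.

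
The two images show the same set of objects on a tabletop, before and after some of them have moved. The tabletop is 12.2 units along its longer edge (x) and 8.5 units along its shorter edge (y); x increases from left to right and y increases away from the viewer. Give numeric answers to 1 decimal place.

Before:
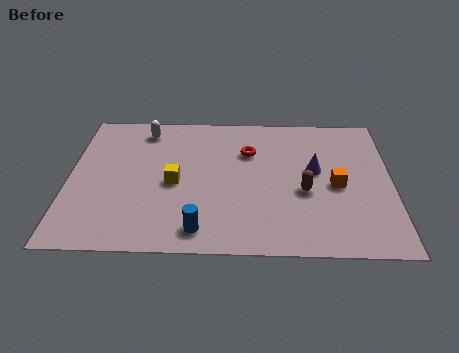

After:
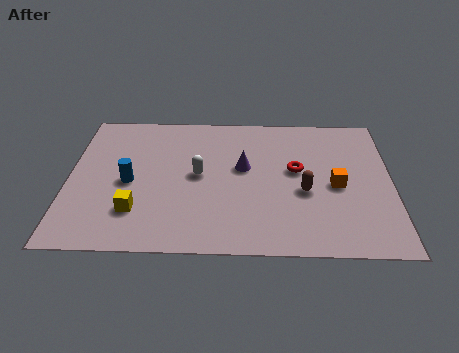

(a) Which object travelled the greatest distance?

the blue cylinder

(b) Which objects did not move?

the orange cube and the brown capsule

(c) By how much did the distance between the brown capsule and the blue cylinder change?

+2.1

They were about 4.5 units apart before and 6.6 after — 2.1 units further apart.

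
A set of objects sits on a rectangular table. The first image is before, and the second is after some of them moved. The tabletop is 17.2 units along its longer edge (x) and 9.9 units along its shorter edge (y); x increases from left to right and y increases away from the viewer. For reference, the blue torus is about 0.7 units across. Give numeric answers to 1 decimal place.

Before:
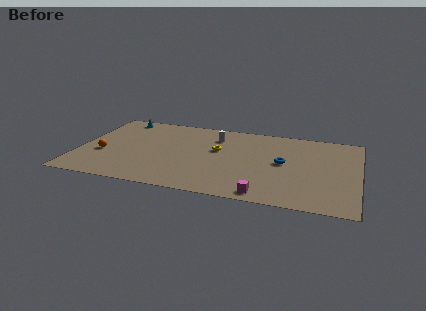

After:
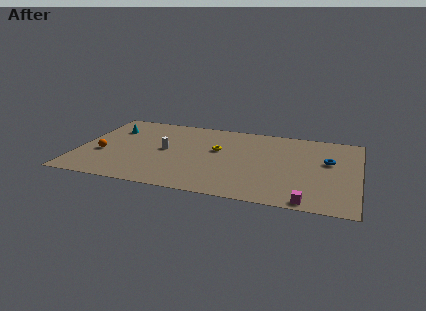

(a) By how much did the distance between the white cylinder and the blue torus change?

+5.0

They were about 5.0 units apart before and 10.0 after — 5.0 units further apart.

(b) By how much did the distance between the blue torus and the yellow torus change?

+2.6

They were about 4.2 units apart before and 6.8 after — 2.6 units further apart.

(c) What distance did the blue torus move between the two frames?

2.8

The blue torus was near (12.6, 5.2) before and (15.3, 6.0) after, so it travelled √(2.7² + 0.8²) ≈ 2.8 units.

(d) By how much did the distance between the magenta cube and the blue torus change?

+1.0

Before: roughly 4.3 units apart; after: 5.3. That's 1.0 units further apart.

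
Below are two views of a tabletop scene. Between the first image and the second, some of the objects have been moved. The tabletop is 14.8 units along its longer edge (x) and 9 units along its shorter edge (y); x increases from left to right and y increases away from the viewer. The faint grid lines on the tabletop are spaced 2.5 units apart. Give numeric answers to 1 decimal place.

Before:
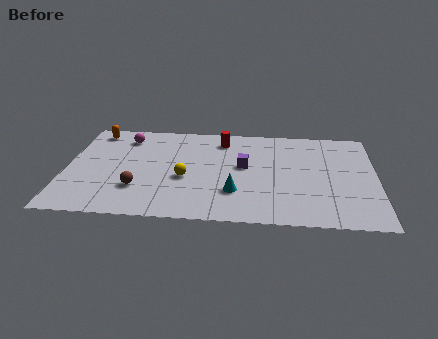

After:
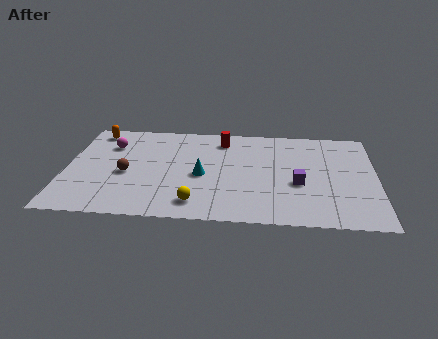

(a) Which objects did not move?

the red cylinder and the orange capsule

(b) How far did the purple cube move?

3.0

The purple cube moved from about (8.5, 5.0) to (11.1, 3.6), a distance of √(2.6² + 1.4²) ≈ 3.0.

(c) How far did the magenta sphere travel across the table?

1.1

The magenta sphere moved from about (2.7, 7.3) to (2.0, 6.5), a distance of √(0.7² + 0.8²) ≈ 1.1.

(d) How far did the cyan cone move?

2.1

The cyan cone moved from about (8.1, 2.6) to (6.5, 4.0), a distance of √(1.6² + 1.4²) ≈ 2.1.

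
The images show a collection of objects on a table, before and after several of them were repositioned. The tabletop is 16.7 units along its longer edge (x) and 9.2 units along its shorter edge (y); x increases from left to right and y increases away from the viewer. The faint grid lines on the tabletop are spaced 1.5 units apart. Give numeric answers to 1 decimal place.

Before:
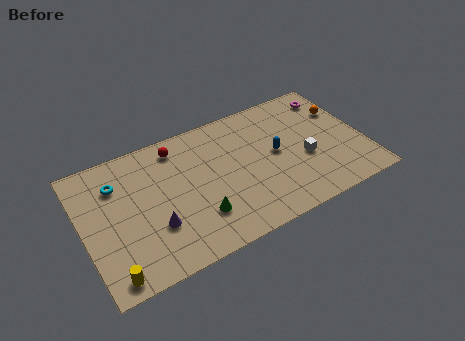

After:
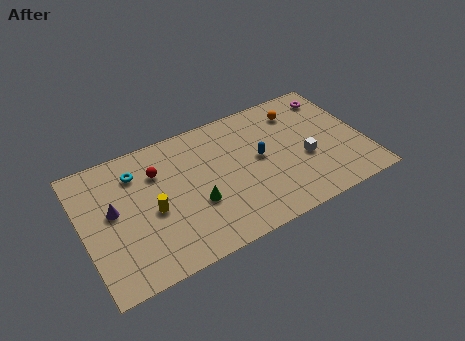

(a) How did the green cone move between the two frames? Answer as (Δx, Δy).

(0.0, 0.9)

The green cone started near (6.5, 2.5) and ended near (6.5, 3.4).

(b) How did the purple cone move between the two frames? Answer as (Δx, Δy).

(-2.2, 2.1)

The purple cone started near (4.0, 3.0) and ended near (1.8, 5.1).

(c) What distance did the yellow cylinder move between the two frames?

4.2

From (1.2, 1.0) to (4.0, 4.1), the yellow cylinder covered √(2.8² + 3.1²) ≈ 4.2 units.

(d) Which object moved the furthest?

the yellow cylinder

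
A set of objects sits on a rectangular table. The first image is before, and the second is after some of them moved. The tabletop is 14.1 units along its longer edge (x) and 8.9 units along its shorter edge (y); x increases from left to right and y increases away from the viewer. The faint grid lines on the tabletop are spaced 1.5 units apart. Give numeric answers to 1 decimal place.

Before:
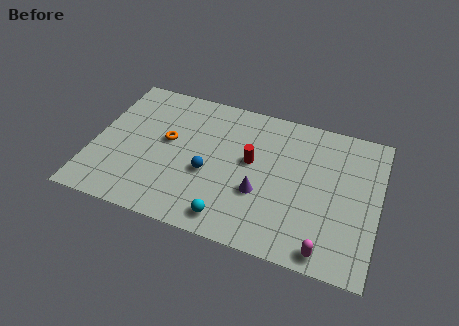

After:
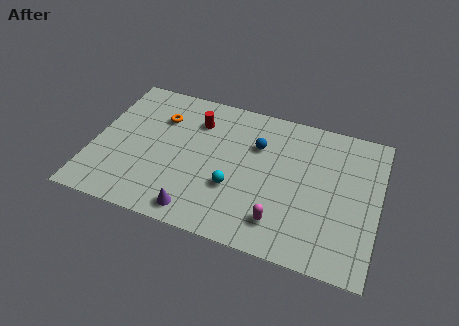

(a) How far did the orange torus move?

1.5

The orange torus moved from about (3.6, 5.0) to (3.1, 6.4), a distance of √(0.5² + 1.4²) ≈ 1.5.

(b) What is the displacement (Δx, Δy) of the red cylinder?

(-2.9, 1.7)

From the two frames, the red cylinder sits at roughly (7.8, 5.0) before and (4.9, 6.7) after.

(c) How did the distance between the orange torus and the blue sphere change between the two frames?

+2.3

The distance was about 2.6 in the first image and 4.9 in the second, so they moved 2.3 units further apart.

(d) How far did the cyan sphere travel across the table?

1.9

From (7.1, 1.2) to (7.1, 3.1), the cyan sphere covered √(0.0² + 1.9²) ≈ 1.9 units.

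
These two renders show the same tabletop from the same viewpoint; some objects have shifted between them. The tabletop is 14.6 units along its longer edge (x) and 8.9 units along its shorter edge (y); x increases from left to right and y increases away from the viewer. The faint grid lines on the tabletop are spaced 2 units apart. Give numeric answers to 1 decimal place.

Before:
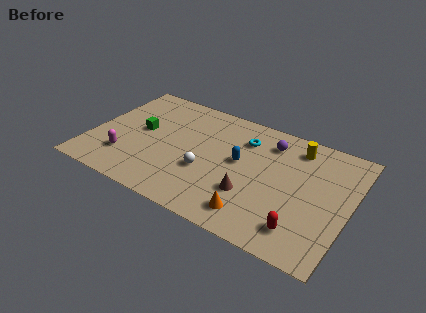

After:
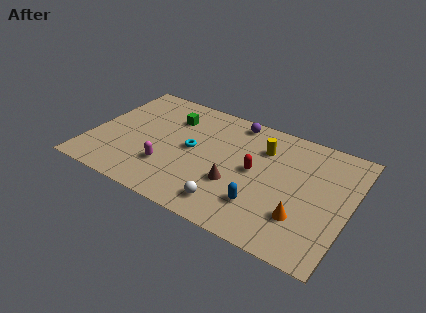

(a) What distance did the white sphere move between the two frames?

2.4

The white sphere was near (6.7, 3.3) before and (8.3, 1.5) after, so it travelled √(1.6² + 1.8²) ≈ 2.4 units.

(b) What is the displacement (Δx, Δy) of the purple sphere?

(-2.1, 0.8)

The purple sphere was at about (9.8, 7.1) and moved to about (7.7, 7.9).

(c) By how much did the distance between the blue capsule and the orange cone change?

-1.4

The distance was about 3.6 in the first image and 2.2 in the second, so they moved 1.4 units closer together.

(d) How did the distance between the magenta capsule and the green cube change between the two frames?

+1.5

The distance was about 2.5 in the first image and 4.0 in the second, so they moved 1.5 units further apart.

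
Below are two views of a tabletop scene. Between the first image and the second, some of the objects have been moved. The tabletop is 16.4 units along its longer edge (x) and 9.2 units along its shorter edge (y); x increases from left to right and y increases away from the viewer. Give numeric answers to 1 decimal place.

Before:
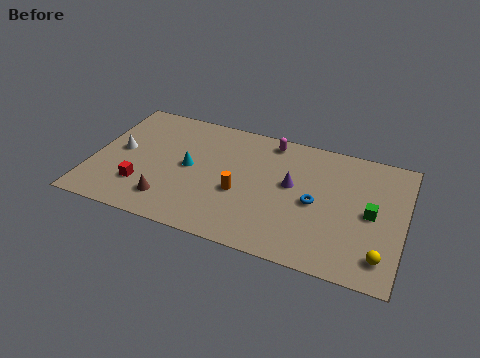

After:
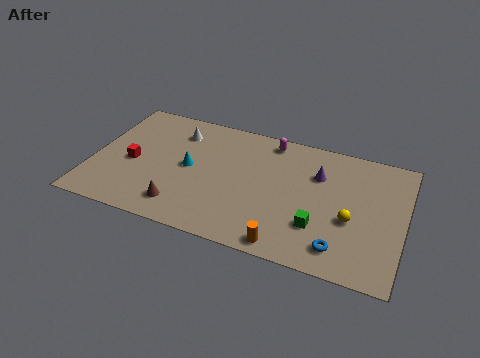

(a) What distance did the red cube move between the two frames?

1.7

The red cube was near (2.8, 2.5) before and (2.1, 4.1) after, so it travelled √(0.7² + 1.6²) ≈ 1.7 units.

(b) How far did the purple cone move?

1.8

The purple cone was near (10.5, 5.2) before and (11.8, 6.4) after, so it travelled √(1.3² + 1.2²) ≈ 1.8 units.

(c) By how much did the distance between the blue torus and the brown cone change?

+0.4

They were about 7.9 units apart before and 8.3 after — 0.4 units further apart.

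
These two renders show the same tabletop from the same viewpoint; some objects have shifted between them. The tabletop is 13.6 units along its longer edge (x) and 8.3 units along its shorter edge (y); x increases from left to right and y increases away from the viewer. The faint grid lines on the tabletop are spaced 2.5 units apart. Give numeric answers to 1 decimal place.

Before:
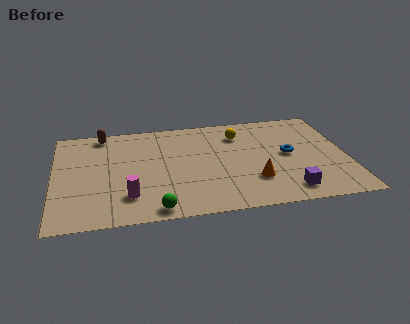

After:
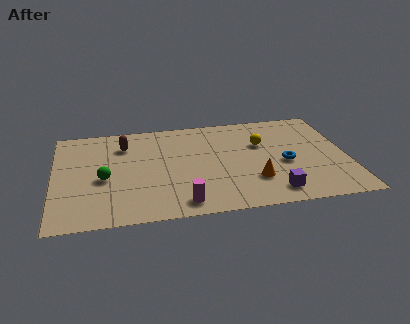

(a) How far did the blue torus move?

0.7

The blue torus was near (10.9, 4.3) before and (10.7, 3.6) after, so it travelled √(0.2² + 0.7²) ≈ 0.7 units.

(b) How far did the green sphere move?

3.6

The green sphere moved from about (4.6, 0.8) to (2.3, 3.6), a distance of √(2.3² + 2.8²) ≈ 3.6.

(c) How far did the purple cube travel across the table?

0.7

From (10.7, 1.3) to (10.0, 1.3), the purple cube covered √(0.7² + 0.0²) ≈ 0.7 units.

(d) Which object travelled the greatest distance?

the green sphere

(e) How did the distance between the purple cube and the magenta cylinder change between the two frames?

-3.1

Before: roughly 7.3 units apart; after: 4.2. That's 3.1 units closer together.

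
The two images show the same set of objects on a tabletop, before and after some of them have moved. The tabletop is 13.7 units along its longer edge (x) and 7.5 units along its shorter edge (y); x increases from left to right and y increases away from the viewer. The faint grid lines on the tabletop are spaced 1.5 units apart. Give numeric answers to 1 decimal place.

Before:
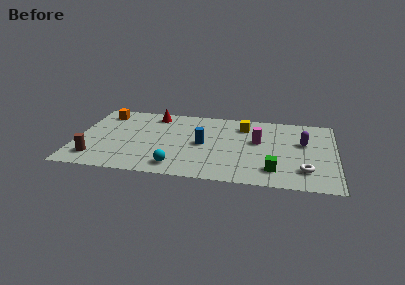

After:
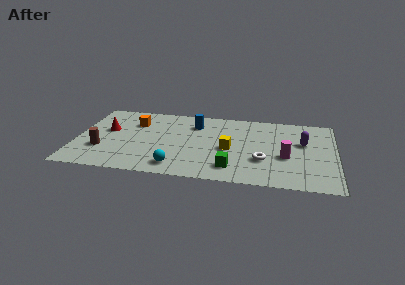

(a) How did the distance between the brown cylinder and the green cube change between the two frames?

-2.4

Before: roughly 9.4 units apart; after: 7.0. That's 2.4 units closer together.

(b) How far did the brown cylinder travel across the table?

0.9

The brown cylinder was near (1.1, 1.5) before and (1.4, 2.4) after, so it travelled √(0.3² + 0.9²) ≈ 0.9 units.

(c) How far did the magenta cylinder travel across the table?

2.1

From (9.6, 4.4) to (11.1, 3.0), the magenta cylinder covered √(1.5² + 1.4²) ≈ 2.1 units.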